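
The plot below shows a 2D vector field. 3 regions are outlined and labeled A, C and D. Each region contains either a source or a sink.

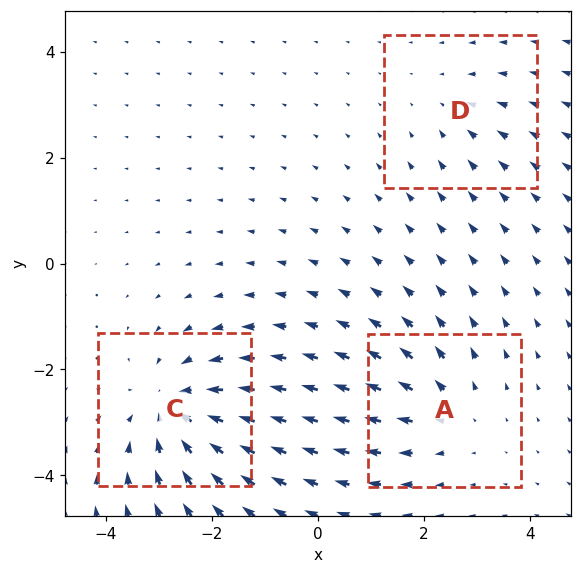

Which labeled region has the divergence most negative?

C

Divergence at each region's feature centre — A: about +3, C: about -5, D: about -2. Region C is most negative.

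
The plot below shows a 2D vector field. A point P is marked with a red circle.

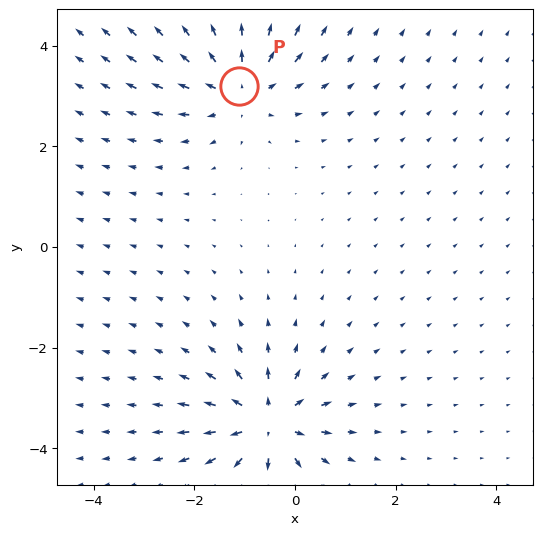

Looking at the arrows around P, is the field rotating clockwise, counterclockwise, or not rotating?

not rotating

Near P at (-1.1, 3.2) the arrows show no circulation. The curl there is ≈0.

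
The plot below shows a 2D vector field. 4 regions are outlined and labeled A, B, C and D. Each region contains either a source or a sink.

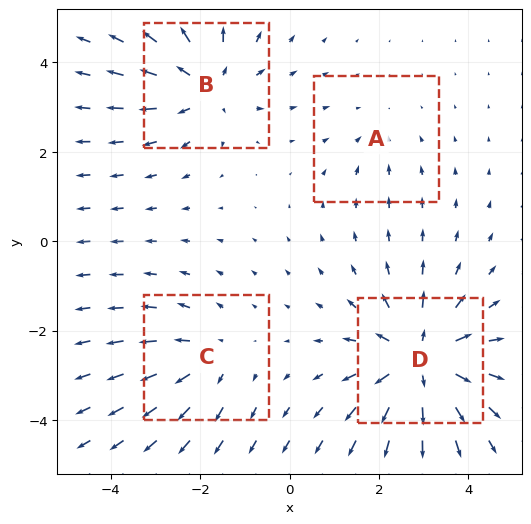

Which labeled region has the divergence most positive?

D

Divergence at each region's feature centre — A: about -2, B: about +5, C: about +3, D: about +7. Region D is most positive.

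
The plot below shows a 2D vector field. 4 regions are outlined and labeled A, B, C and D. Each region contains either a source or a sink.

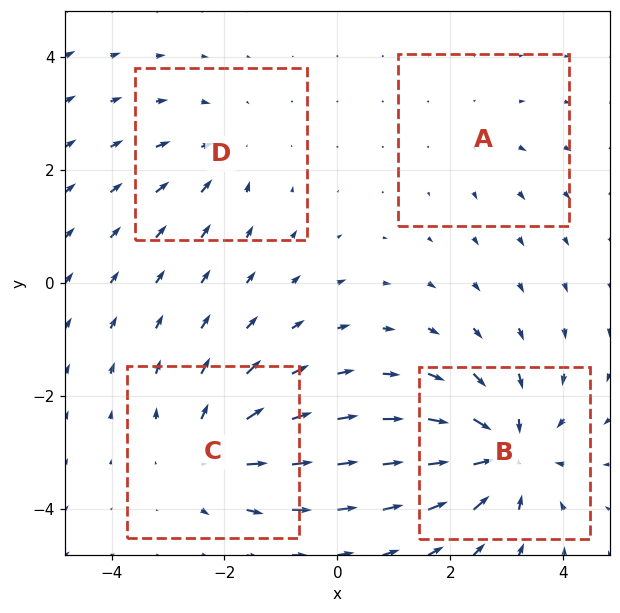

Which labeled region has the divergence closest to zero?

Divergence at each region's feature centre — A: about +2, B: about -7, C: about +5, D: about -3. Region A is closest to zero.

A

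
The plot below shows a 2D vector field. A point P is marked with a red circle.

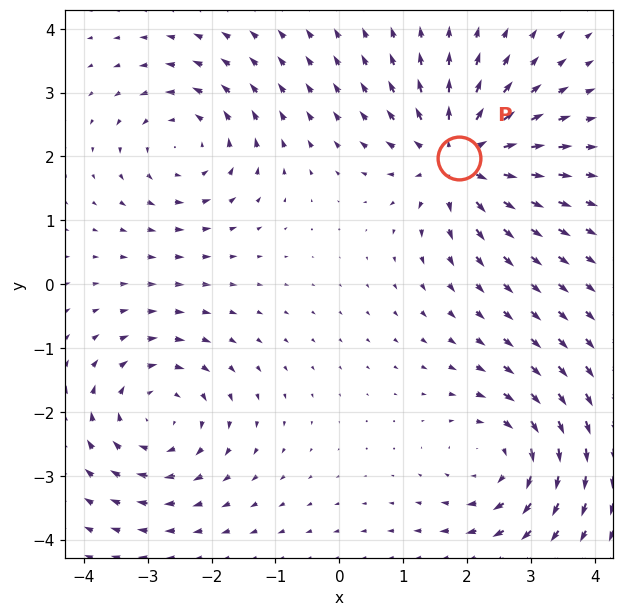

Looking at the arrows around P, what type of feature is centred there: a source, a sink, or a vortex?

source

At P (1.9, 2.0) the arrows spread outward. Divergence about +6, curl ≈0 — positive divergence with near-zero curl is a source.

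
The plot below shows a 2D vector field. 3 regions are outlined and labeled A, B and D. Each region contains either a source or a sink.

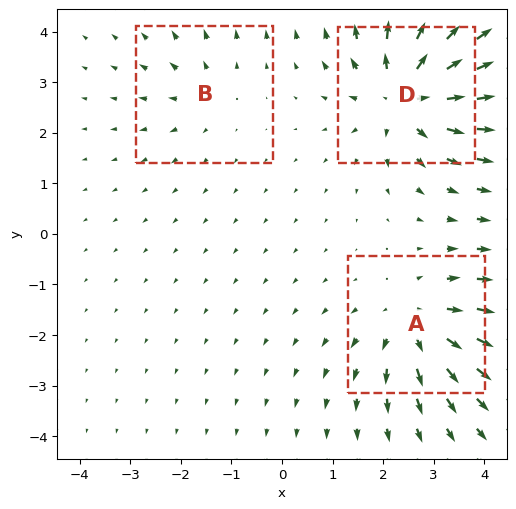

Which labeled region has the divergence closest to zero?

Divergence at each region's feature centre — A: about +4, B: about +2, D: about +5. Region B is closest to zero.

B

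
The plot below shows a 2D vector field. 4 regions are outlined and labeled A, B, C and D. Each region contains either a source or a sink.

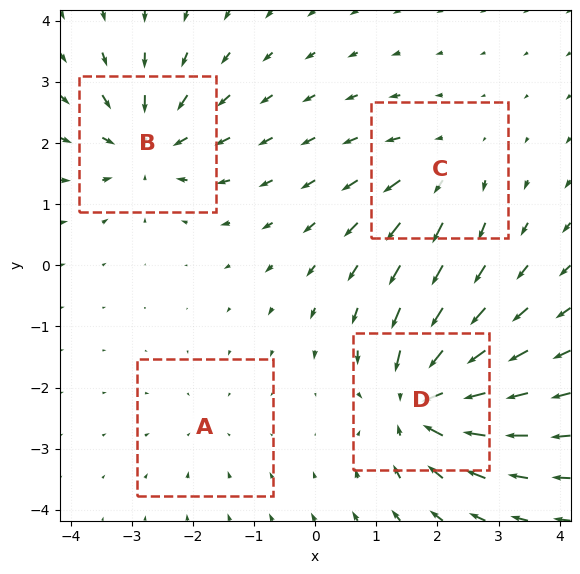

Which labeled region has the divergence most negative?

Divergence at each region's feature centre — A: about -2, B: about -6, C: about +4, D: about -8. Region D is most negative.

D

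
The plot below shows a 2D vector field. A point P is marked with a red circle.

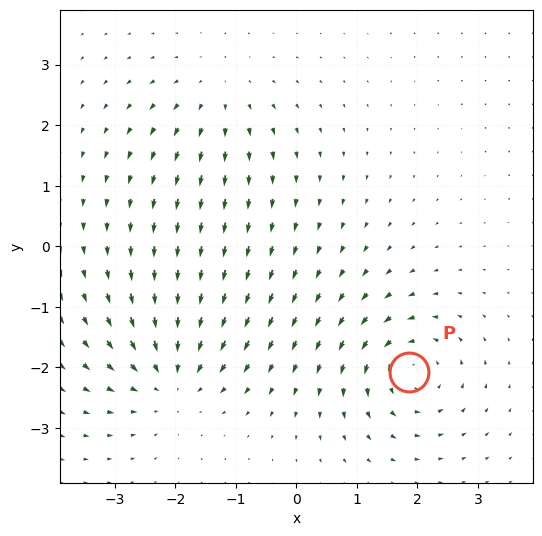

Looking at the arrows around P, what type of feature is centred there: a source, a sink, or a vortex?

At P (1.9, -2.1) the arrows circulate counterclockwise. Divergence ≈0, curl about +5 — near-zero divergence with nonzero curl is a vortex.

vortex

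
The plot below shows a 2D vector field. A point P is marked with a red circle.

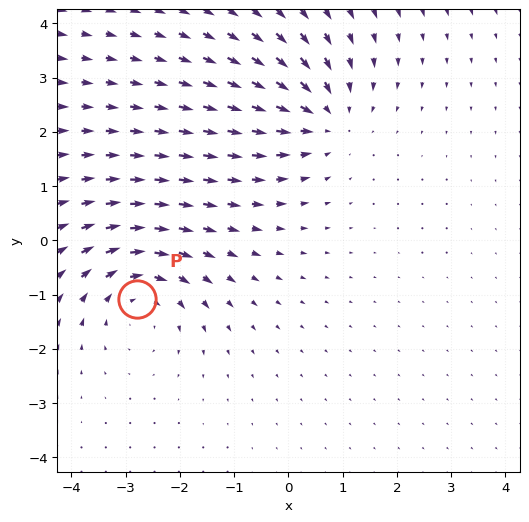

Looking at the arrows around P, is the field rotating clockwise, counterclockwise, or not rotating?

clockwise

Near P at (-2.8, -1.1) the arrows circulate clockwise. The curl (z-component) there is about -3; negative curl means clockwise rotation.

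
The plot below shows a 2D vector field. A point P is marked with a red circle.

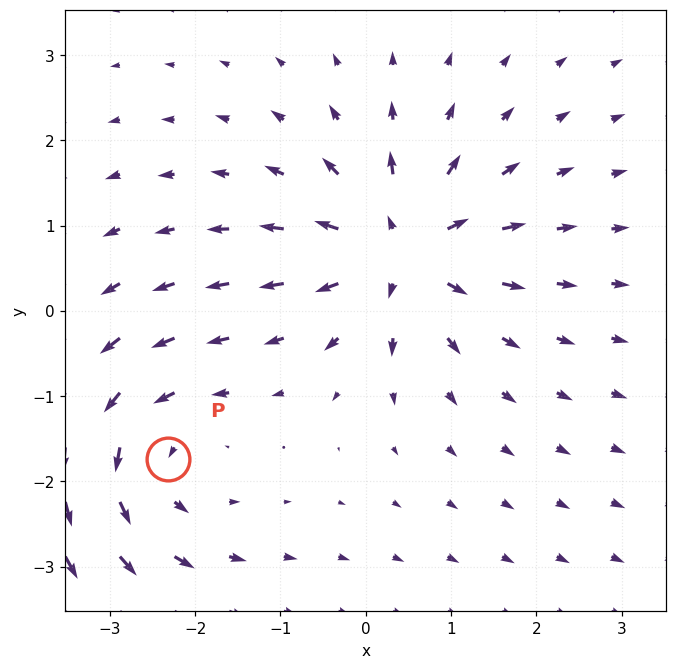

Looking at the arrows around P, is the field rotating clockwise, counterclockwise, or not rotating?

counterclockwise

Near P at (-2.3, -1.7) the arrows circulate counterclockwise. The curl (z-component) there is about +4; positive curl means counterclockwise rotation.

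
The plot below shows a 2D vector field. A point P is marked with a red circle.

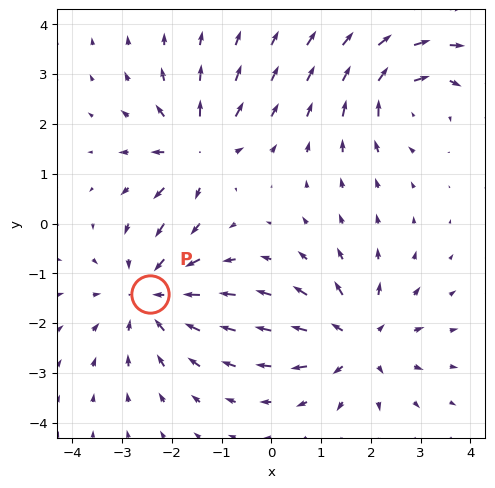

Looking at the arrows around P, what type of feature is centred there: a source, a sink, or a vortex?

sink

At P (-2.4, -1.4) the arrows converge inward. Divergence about -4, curl ≈0 — negative divergence with near-zero curl is a sink.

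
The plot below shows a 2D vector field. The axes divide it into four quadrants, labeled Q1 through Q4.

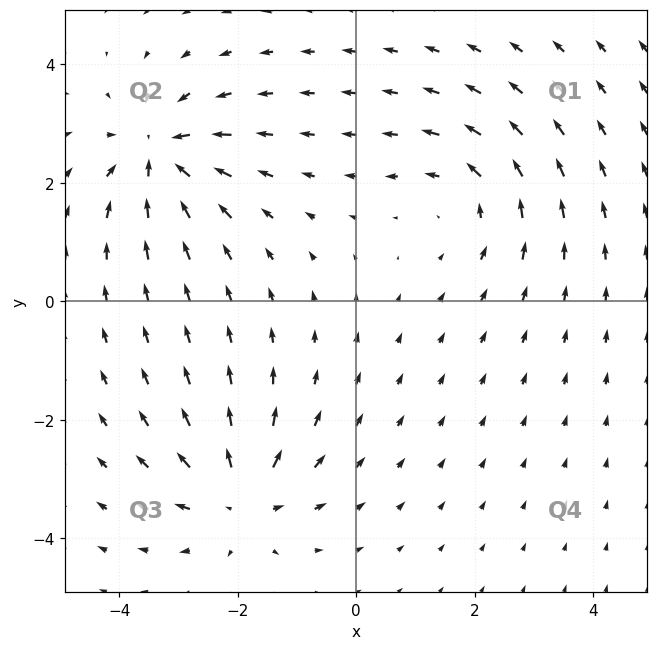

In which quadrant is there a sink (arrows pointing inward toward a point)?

Q2

The sink sits at approximately (-3.3, 2.5), which lies in quadrant Q2. The divergence there is about -6, negative as expected for a sink.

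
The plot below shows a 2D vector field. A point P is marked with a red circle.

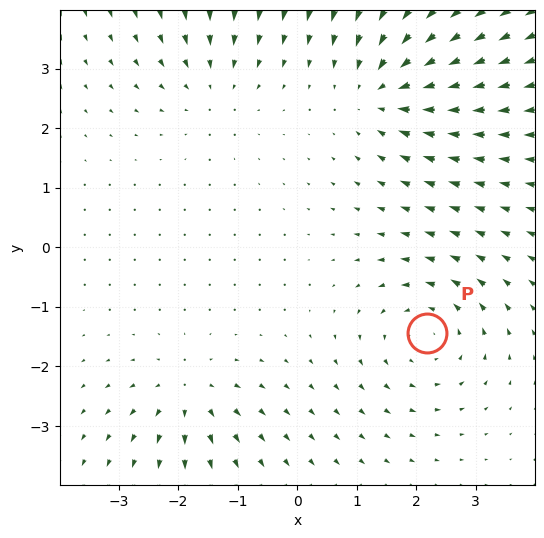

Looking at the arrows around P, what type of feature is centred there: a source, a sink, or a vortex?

vortex

At P (2.2, -1.4) the arrows circulate counterclockwise. Divergence ≈0, curl about +3 — near-zero divergence with nonzero curl is a vortex.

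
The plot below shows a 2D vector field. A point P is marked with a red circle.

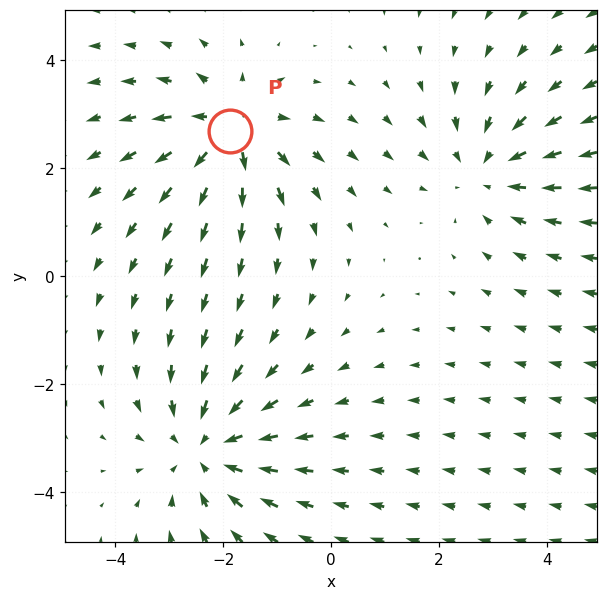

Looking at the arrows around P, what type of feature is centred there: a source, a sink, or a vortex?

source

At P (-1.9, 2.7) the arrows spread outward. Divergence about +4, curl ≈0 — positive divergence with near-zero curl is a source.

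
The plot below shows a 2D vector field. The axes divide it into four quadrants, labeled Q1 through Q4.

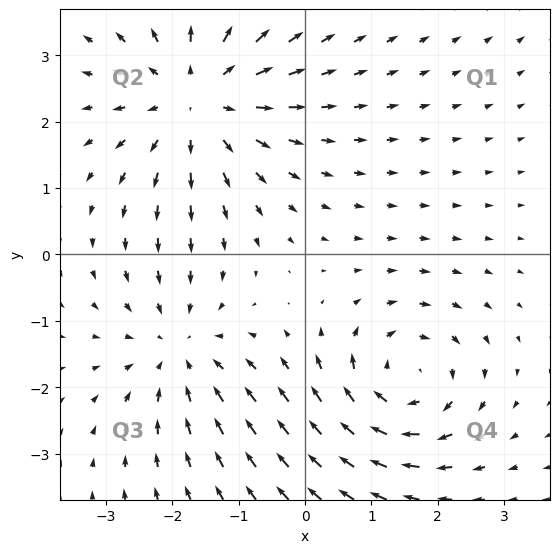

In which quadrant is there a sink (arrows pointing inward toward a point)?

Q3

The sink sits at approximately (-1.9, -1.4), which lies in quadrant Q3. The divergence there is about -3, negative as expected for a sink.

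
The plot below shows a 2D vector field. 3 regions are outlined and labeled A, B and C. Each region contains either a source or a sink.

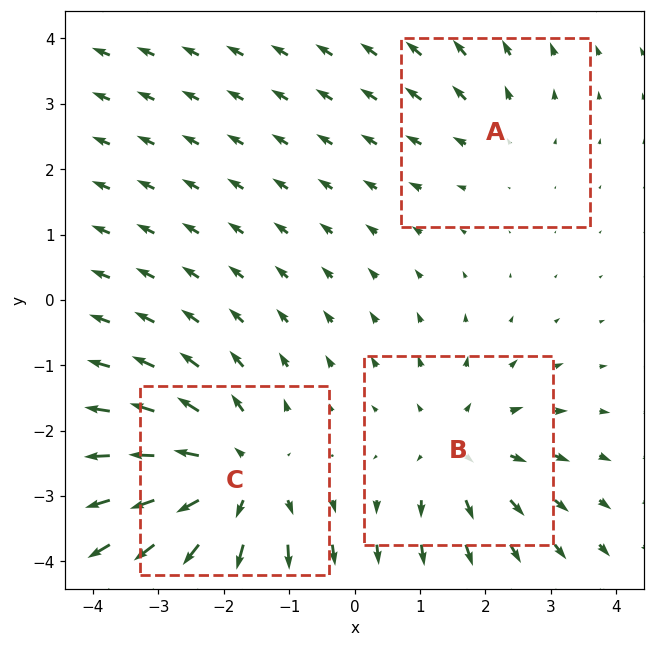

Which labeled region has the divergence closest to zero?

Divergence at each region's feature centre — A: about +2, B: about +3, C: about +5. Region A is closest to zero.

A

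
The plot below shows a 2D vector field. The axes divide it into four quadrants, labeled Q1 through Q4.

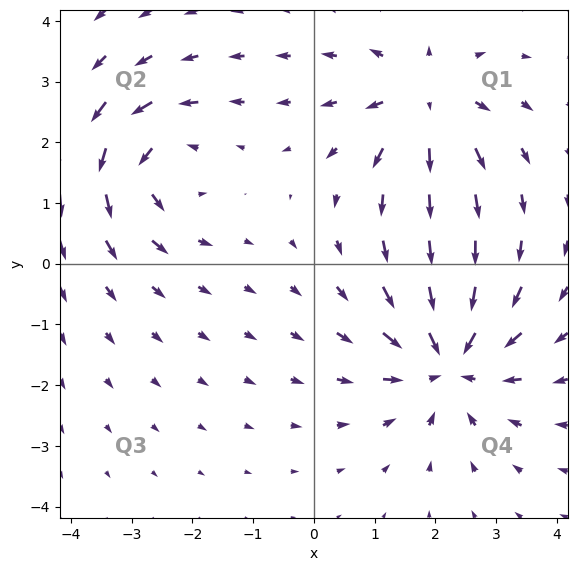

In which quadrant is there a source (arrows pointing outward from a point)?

Q1

The source sits at approximately (1.8, 2.7), which lies in quadrant Q1. The divergence there is about +4, positive as expected for a source.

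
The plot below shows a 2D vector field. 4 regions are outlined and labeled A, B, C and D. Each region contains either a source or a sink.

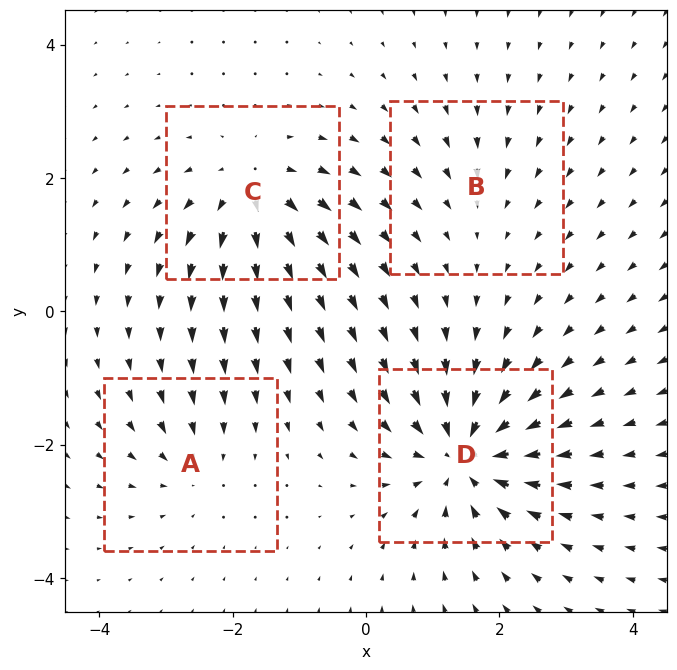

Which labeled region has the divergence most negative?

D

Divergence at each region's feature centre — A: about -3, B: about -2, C: about +6, D: about -8. Region D is most negative.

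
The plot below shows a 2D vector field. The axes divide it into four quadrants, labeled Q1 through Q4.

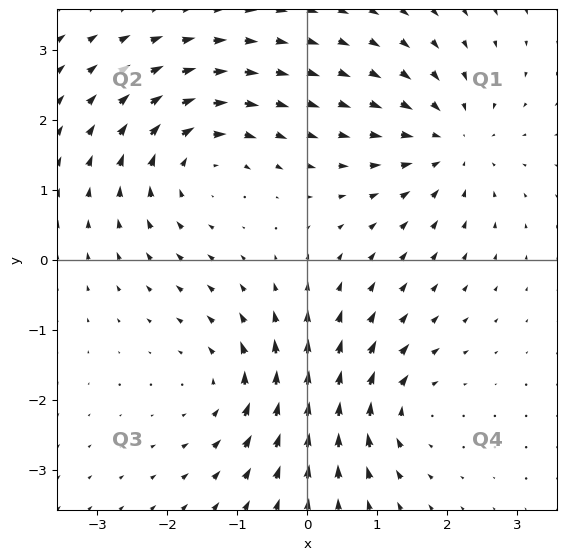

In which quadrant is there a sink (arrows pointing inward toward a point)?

Q1

The sink sits at approximately (2.1, 1.7), which lies in quadrant Q1. The divergence there is about -5, negative as expected for a sink.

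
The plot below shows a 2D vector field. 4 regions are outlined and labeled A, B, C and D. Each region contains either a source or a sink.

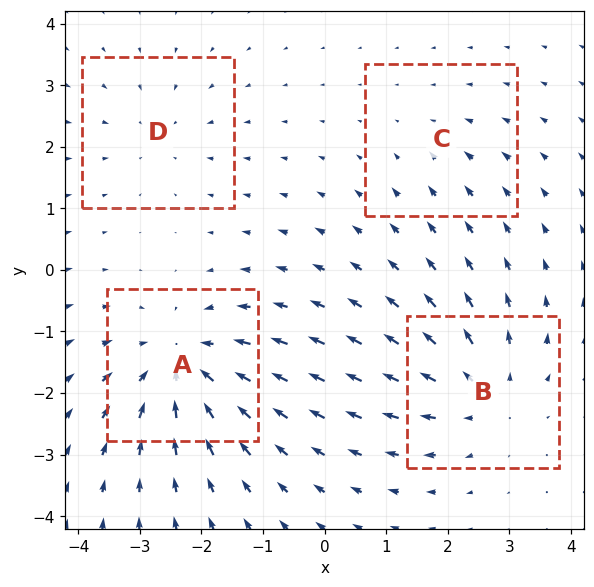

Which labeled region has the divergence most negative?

Divergence at each region's feature centre — A: about -6, B: about +5, C: about -2, D: about -3. Region A is most negative.

A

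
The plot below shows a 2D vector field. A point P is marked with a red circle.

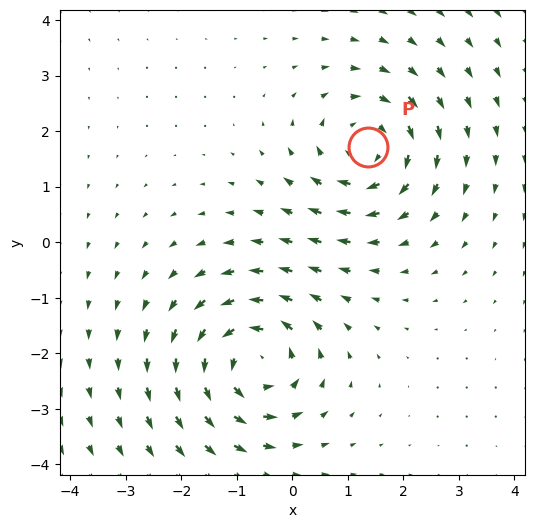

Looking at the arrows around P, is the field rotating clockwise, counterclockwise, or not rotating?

clockwise

Near P at (1.4, 1.7) the arrows circulate clockwise. The curl (z-component) there is about -4; negative curl means clockwise rotation.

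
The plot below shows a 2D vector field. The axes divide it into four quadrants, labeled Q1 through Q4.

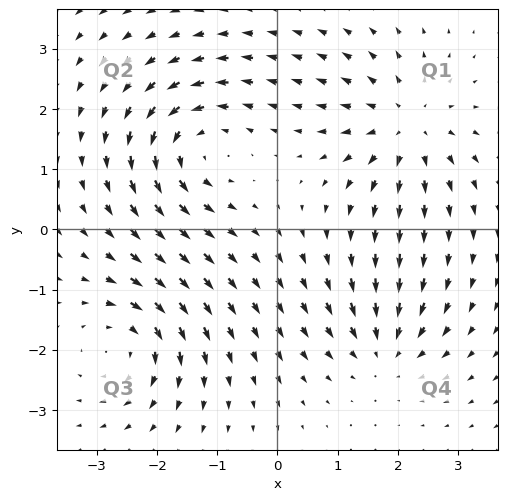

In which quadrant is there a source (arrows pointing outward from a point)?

The source sits at approximately (2.1, 1.7), which lies in quadrant Q1. The divergence there is about +5, positive as expected for a source.

Q1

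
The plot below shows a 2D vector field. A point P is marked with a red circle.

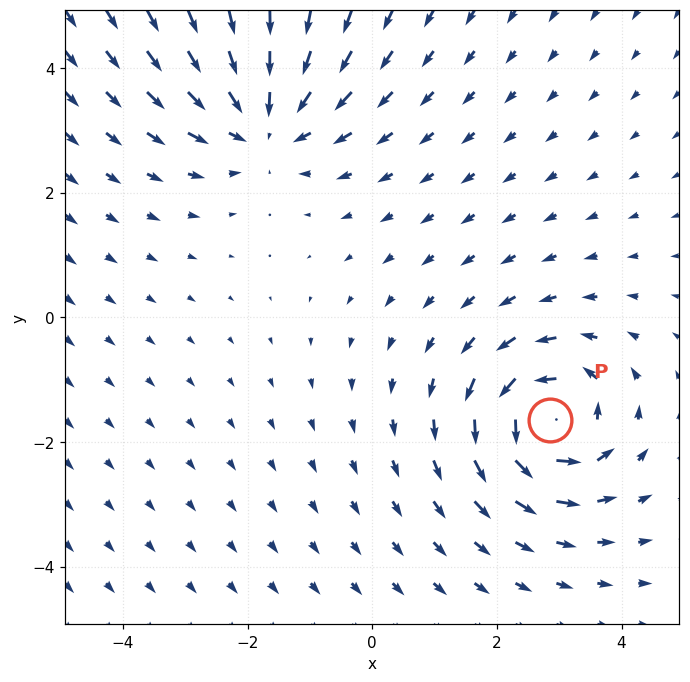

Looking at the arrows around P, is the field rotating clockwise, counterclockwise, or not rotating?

counterclockwise

Near P at (2.9, -1.7) the arrows circulate counterclockwise. The curl (z-component) there is about +6; positive curl means counterclockwise rotation.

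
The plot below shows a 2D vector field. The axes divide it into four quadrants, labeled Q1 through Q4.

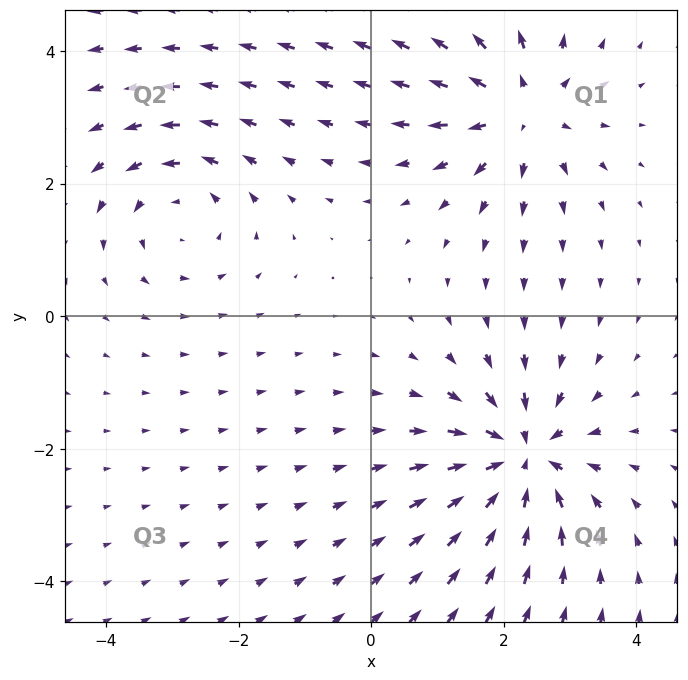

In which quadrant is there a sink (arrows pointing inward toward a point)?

Q4

The sink sits at approximately (2.3, -2.1), which lies in quadrant Q4. The divergence there is about -5, negative as expected for a sink.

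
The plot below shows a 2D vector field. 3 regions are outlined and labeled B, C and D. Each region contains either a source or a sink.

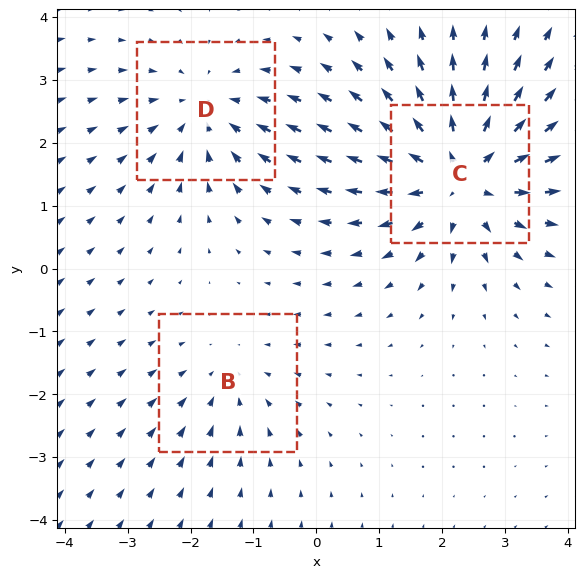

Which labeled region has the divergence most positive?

C

Divergence at each region's feature centre — B: about -2, C: about +5, D: about -3. Region C is most positive.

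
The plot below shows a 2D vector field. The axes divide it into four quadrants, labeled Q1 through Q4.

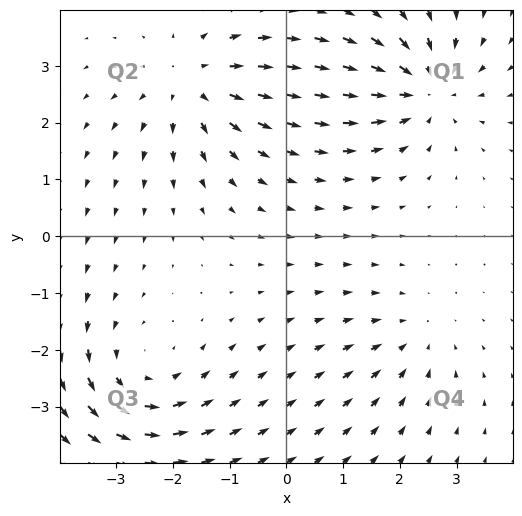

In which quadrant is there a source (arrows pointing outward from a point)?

Q2

The source sits at approximately (-1.6, 2.7), which lies in quadrant Q2. The divergence there is about +4, positive as expected for a source.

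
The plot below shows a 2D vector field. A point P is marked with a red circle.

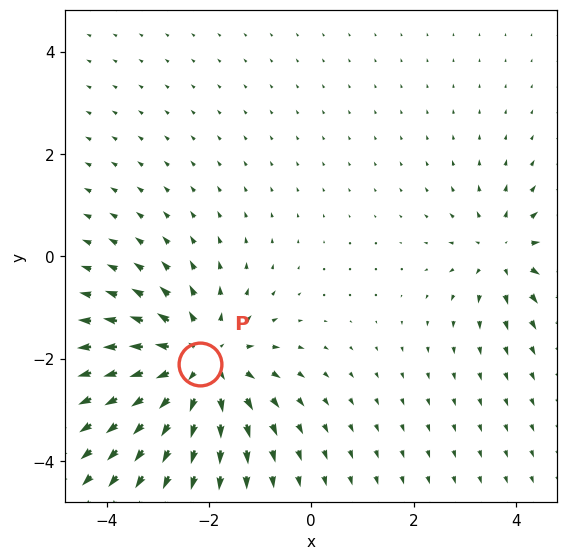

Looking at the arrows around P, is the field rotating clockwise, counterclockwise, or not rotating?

not rotating

Near P at (-2.2, -2.1) the arrows show no circulation. The curl there is ≈0.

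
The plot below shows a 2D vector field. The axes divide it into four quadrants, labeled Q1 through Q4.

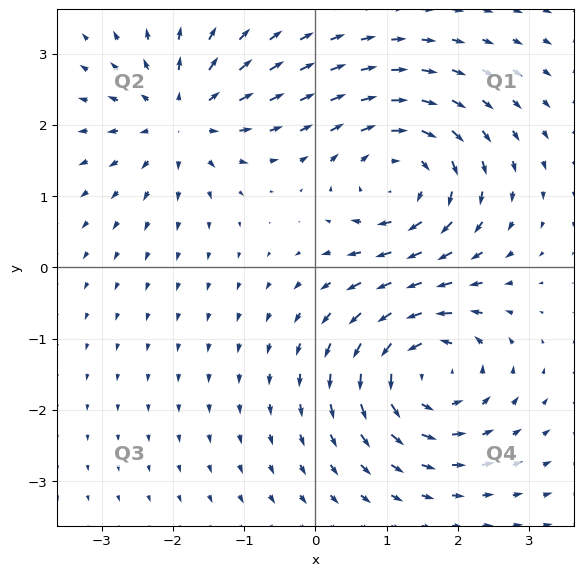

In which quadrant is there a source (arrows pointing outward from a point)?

The source sits at approximately (-1.9, 2.1), which lies in quadrant Q2. The divergence there is about +4, positive as expected for a source.

Q2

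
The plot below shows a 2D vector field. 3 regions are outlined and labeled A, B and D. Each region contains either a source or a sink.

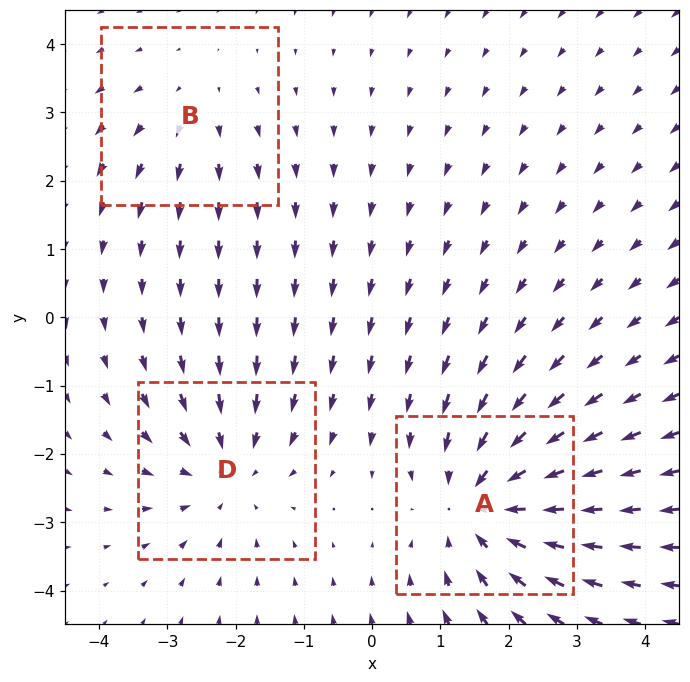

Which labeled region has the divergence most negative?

Divergence at each region's feature centre — A: about -4, B: about +2, D: about -3. Region A is most negative.

A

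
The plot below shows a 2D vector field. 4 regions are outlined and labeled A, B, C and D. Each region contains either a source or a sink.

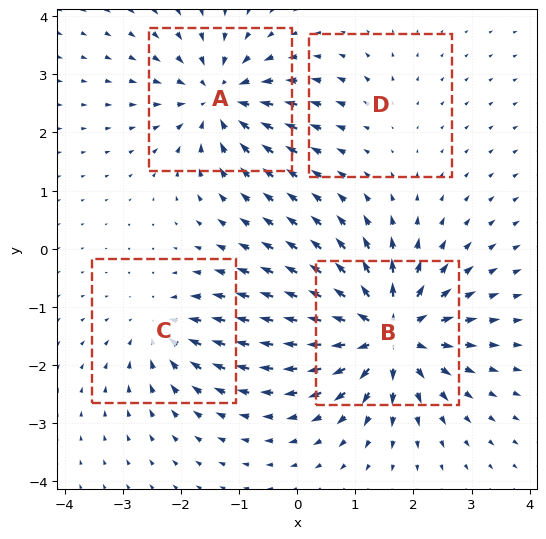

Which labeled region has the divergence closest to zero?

Divergence at each region's feature centre — A: about -6, B: about +9, C: about -4, D: about +2. Region D is closest to zero.

D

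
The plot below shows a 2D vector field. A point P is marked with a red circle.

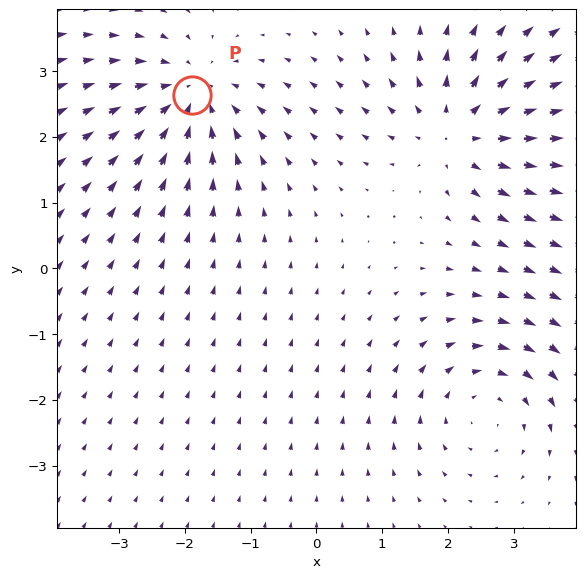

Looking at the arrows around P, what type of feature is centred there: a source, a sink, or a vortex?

sink

At P (-1.9, 2.6) the arrows converge inward. Divergence about -5, curl ≈0 — negative divergence with near-zero curl is a sink.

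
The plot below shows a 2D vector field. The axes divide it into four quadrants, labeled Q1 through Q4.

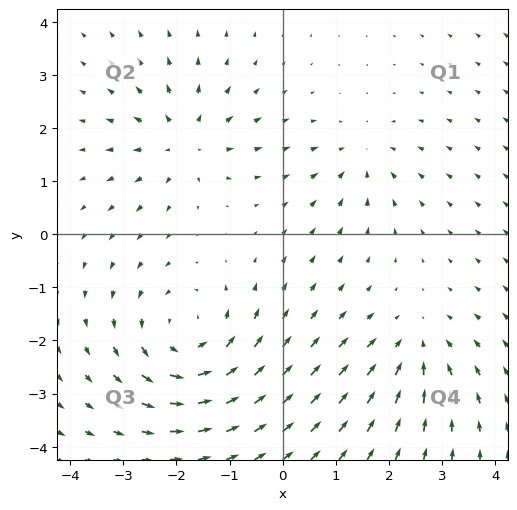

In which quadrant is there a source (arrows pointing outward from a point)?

The source sits at approximately (-1.9, 1.7), which lies in quadrant Q2. The divergence there is about +4, positive as expected for a source.

Q2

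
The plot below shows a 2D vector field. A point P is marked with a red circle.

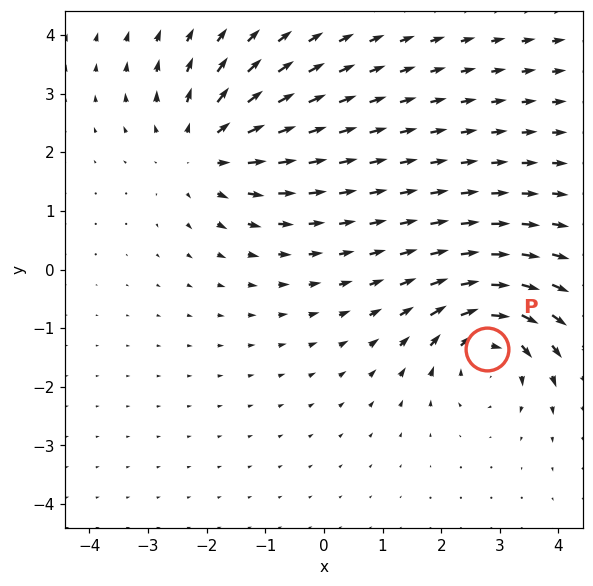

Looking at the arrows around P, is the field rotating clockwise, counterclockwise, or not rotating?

Near P at (2.8, -1.4) the arrows circulate clockwise. The curl (z-component) there is about -4; negative curl means clockwise rotation.

clockwise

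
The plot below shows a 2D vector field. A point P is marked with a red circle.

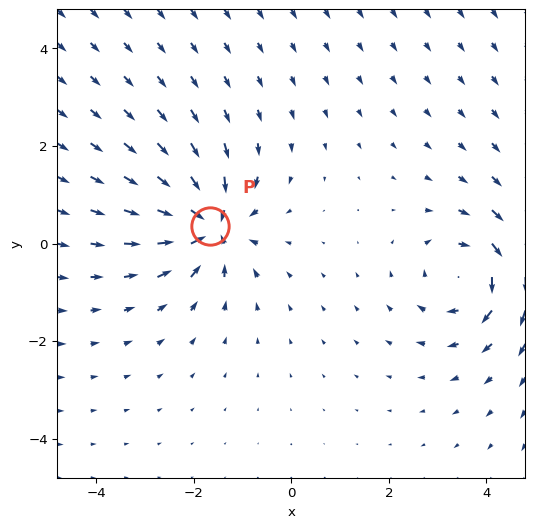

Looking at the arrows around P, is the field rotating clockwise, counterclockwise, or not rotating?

not rotating

Near P at (-1.7, 0.4) the arrows show no circulation. The curl there is ≈0.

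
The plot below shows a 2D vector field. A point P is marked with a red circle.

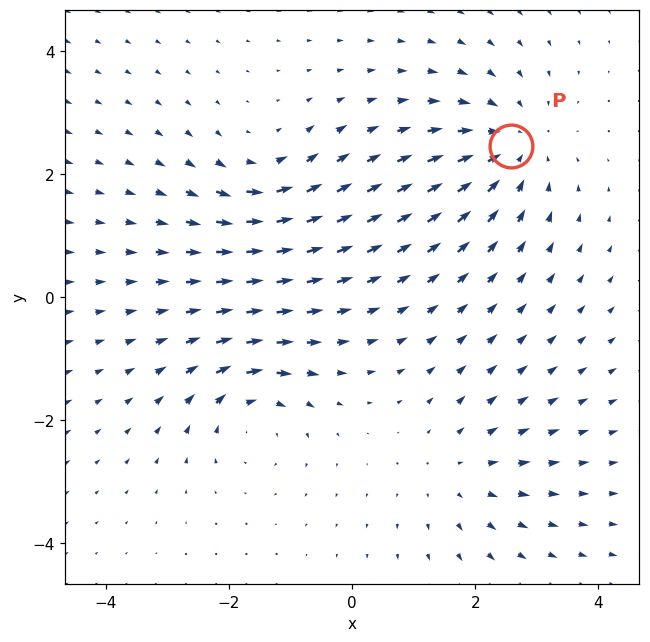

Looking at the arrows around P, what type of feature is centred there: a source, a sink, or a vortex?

sink

At P (2.6, 2.5) the arrows converge inward. Divergence about -4, curl ≈0 — negative divergence with near-zero curl is a sink.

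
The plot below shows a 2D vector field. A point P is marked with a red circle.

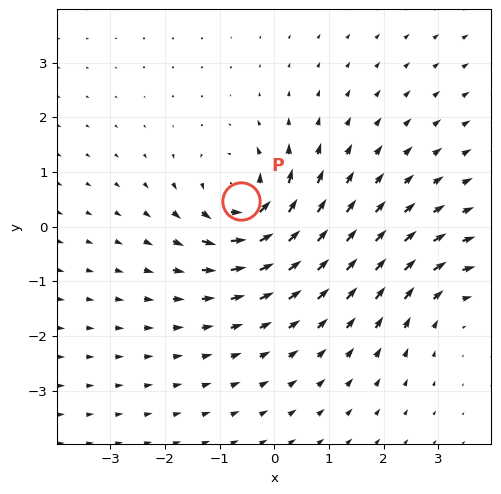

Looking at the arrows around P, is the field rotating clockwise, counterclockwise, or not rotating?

Near P at (-0.6, 0.5) the arrows circulate counterclockwise. The curl (z-component) there is about +6; positive curl means counterclockwise rotation.

counterclockwise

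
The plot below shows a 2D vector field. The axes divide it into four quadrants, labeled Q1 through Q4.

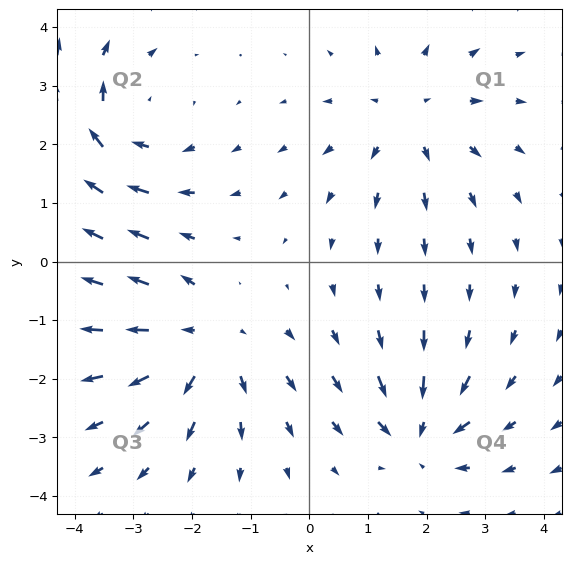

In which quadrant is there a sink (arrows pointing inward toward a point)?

The sink sits at approximately (1.9, -2.9), which lies in quadrant Q4. The divergence there is about -5, negative as expected for a sink.

Q4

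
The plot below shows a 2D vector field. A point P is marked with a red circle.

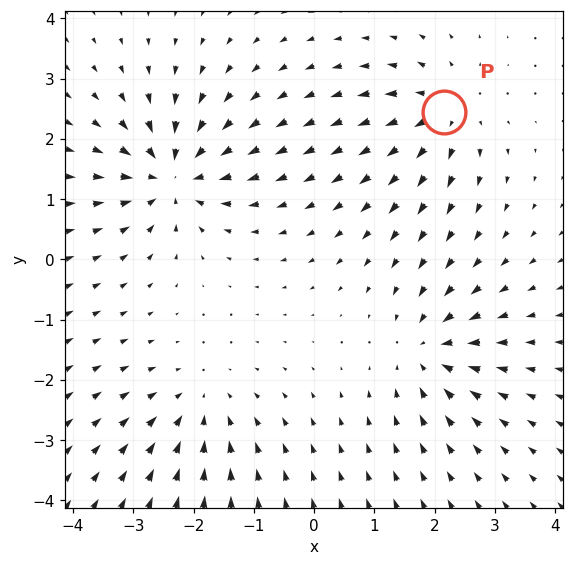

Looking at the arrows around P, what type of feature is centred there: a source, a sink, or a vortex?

source

At P (2.2, 2.4) the arrows spread outward. Divergence about +4, curl ≈0 — positive divergence with near-zero curl is a source.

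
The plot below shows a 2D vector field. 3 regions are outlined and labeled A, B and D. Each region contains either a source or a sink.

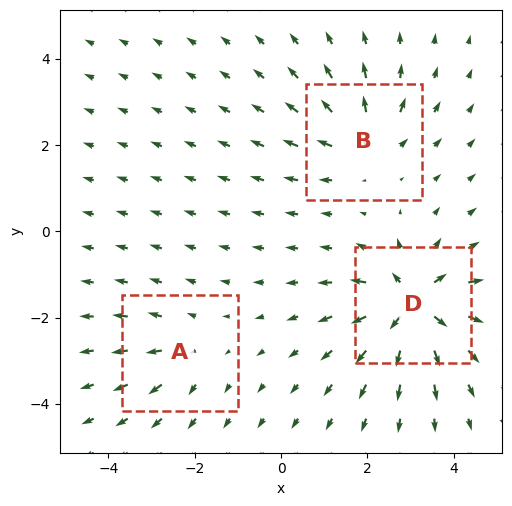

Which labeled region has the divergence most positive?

Divergence at each region's feature centre — A: about +2, B: about +4, D: about +6. Region D is most positive.

D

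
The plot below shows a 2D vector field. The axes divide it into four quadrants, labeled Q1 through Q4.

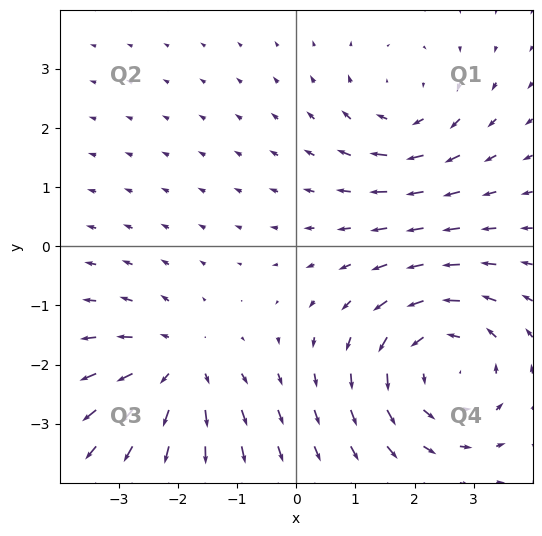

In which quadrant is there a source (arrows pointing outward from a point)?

The source sits at approximately (-2.0, -2.0), which lies in quadrant Q3. The divergence there is about +4, positive as expected for a source.

Q3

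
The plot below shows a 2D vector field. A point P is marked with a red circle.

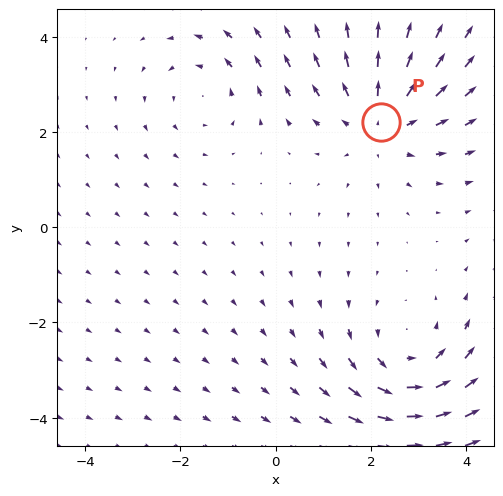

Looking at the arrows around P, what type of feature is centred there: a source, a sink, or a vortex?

At P (2.2, 2.2) the arrows spread outward. Divergence about +4, curl ≈0 — positive divergence with near-zero curl is a source.

source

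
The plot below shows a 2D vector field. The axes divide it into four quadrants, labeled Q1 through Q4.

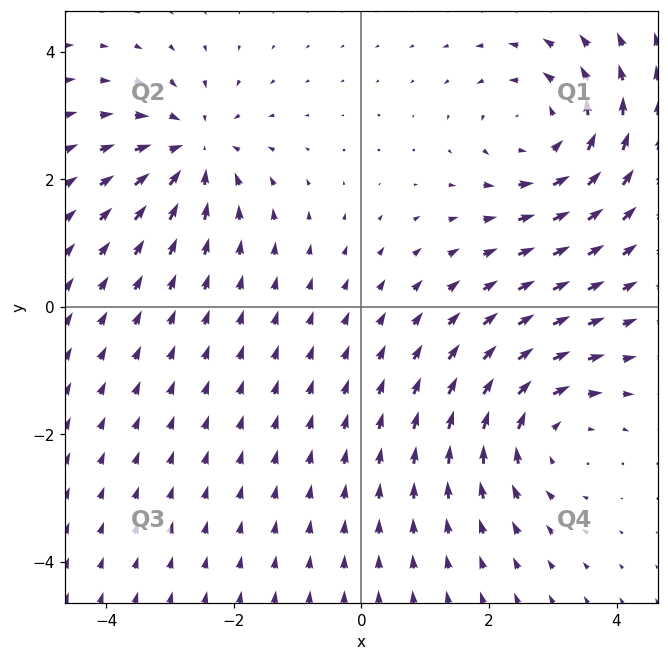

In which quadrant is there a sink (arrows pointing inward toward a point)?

Q2

The sink sits at approximately (-2.6, 2.5), which lies in quadrant Q2. The divergence there is about -4, negative as expected for a sink.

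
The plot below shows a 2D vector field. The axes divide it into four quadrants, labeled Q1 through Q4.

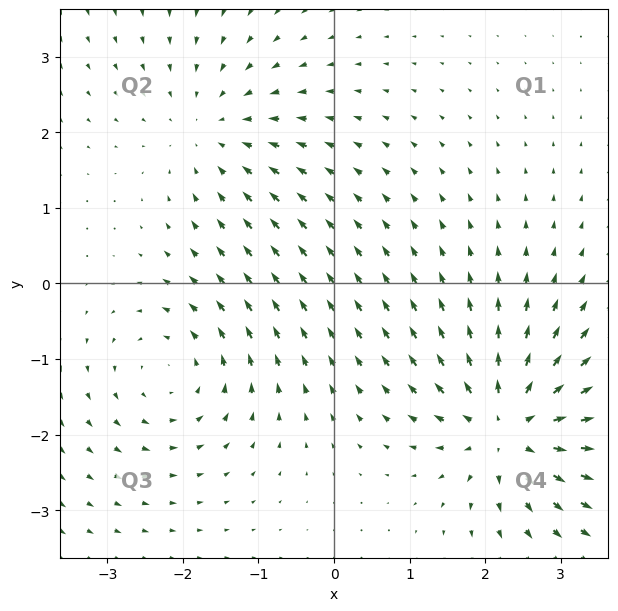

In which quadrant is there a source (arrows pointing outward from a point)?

The source sits at approximately (2.3, -1.9), which lies in quadrant Q4. The divergence there is about +7, positive as expected for a source.

Q4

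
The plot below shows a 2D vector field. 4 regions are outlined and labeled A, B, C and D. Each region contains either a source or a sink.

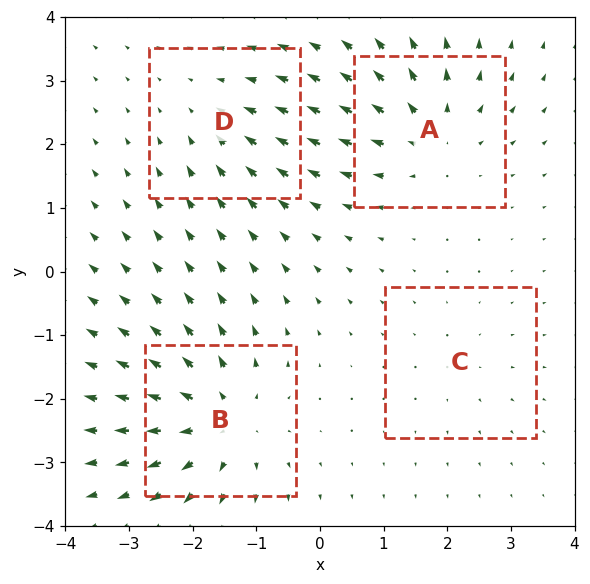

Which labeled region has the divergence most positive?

Divergence at each region's feature centre — A: about +5, B: about +6, C: about +2, D: about -3. Region B is most positive.

B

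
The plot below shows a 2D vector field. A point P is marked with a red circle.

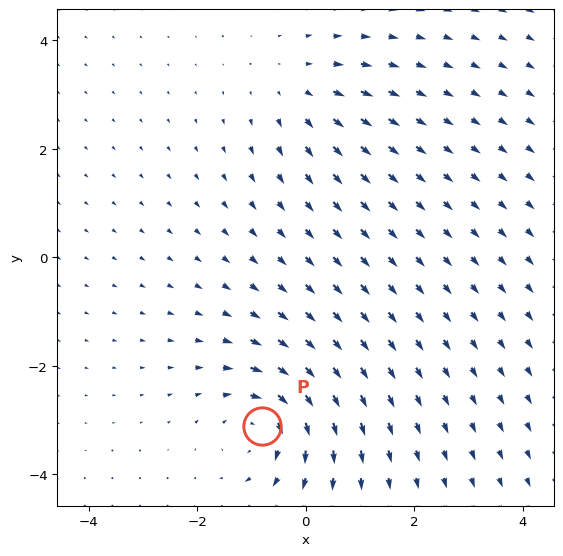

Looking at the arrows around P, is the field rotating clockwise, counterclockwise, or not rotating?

clockwise

Near P at (-0.8, -3.1) the arrows circulate clockwise. The curl (z-component) there is about -4; negative curl means clockwise rotation.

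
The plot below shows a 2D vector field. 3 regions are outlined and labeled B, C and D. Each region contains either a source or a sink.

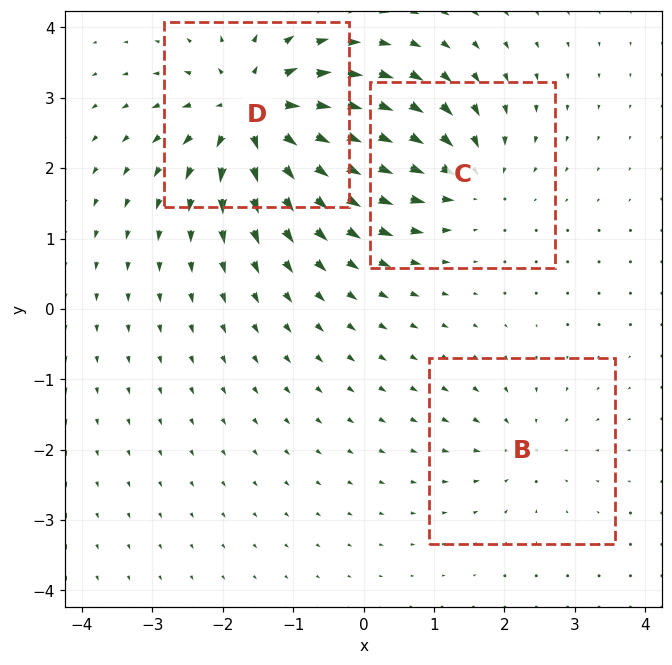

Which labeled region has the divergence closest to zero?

B

Divergence at each region's feature centre — B: about -3, C: about -4, D: about +7. Region B is closest to zero.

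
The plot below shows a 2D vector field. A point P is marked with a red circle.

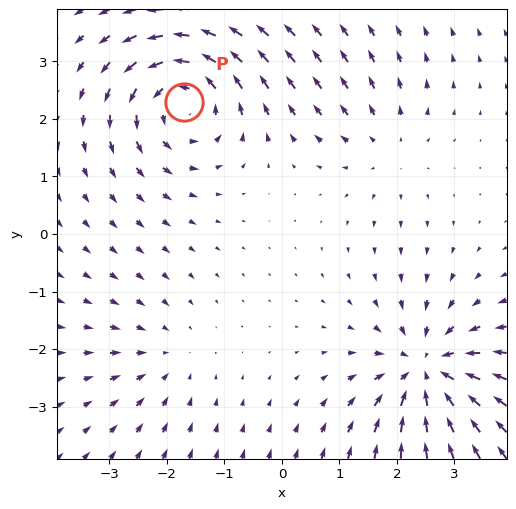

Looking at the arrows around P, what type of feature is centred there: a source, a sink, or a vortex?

vortex

At P (-1.7, 2.3) the arrows circulate counterclockwise. Divergence ≈0, curl about +6 — near-zero divergence with nonzero curl is a vortex.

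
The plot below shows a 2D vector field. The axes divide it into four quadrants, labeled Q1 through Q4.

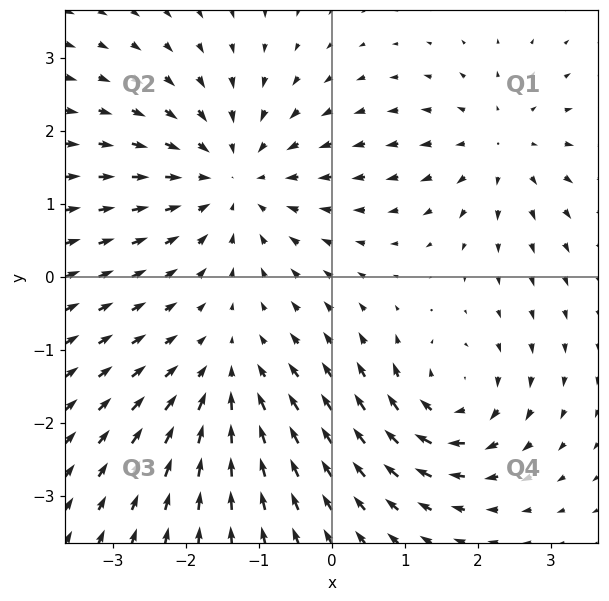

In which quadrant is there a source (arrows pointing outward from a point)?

The source sits at approximately (2.3, 1.8), which lies in quadrant Q1. The divergence there is about +3, positive as expected for a source.

Q1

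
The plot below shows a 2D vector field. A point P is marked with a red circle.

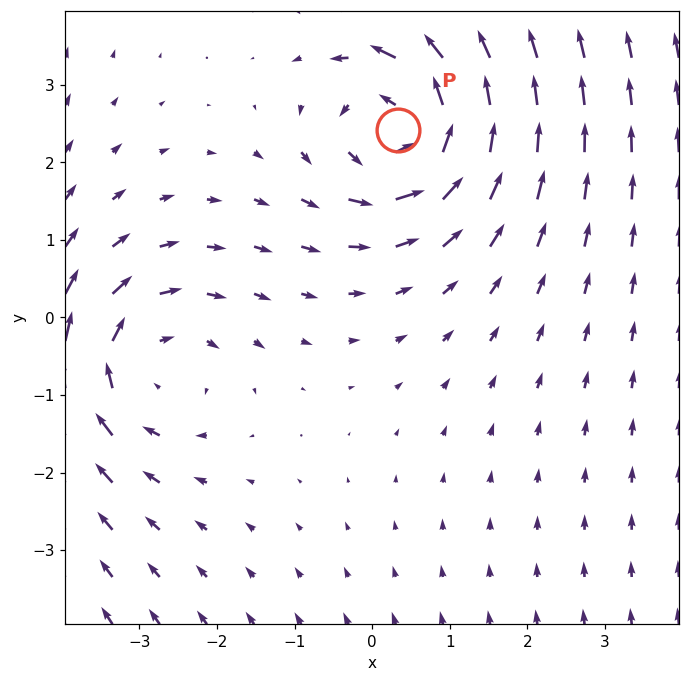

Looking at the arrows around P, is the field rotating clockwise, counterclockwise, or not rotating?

Near P at (0.3, 2.4) the arrows circulate counterclockwise. The curl (z-component) there is about +4; positive curl means counterclockwise rotation.

counterclockwise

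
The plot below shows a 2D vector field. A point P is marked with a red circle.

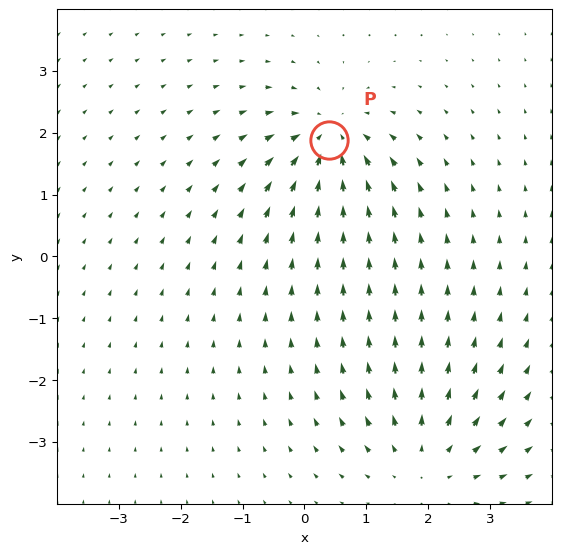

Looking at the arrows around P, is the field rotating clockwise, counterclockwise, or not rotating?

Near P at (0.4, 1.9) the arrows show no circulation. The curl there is ≈0.

not rotating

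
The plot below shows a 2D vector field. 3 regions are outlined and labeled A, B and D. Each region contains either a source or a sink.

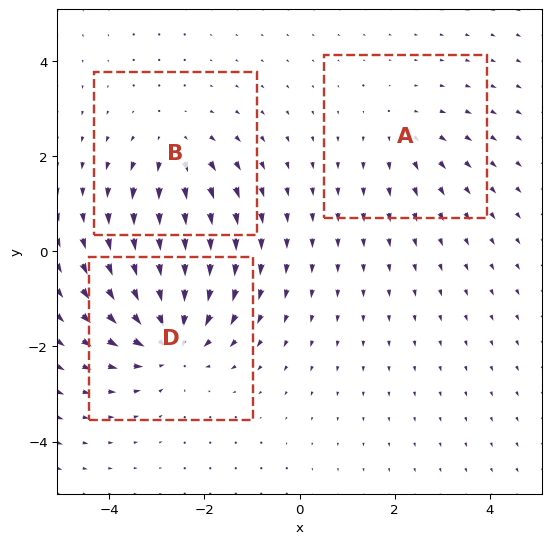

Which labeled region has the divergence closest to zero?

A

Divergence at each region's feature centre — A: about +2, B: about +3, D: about -5. Region A is closest to zero.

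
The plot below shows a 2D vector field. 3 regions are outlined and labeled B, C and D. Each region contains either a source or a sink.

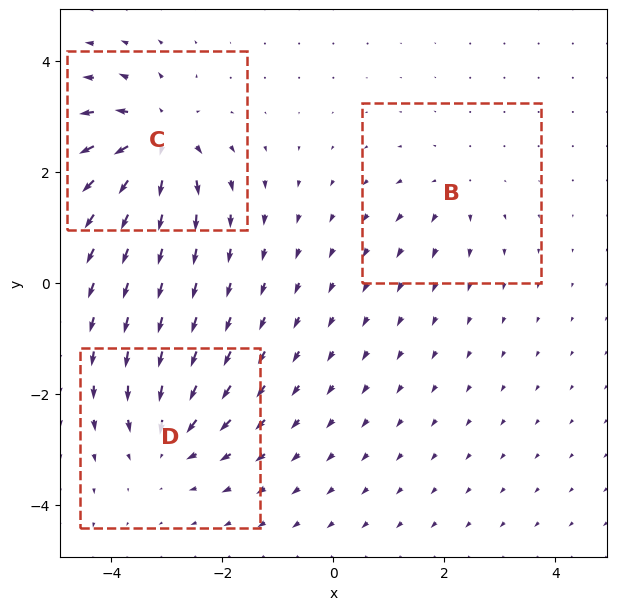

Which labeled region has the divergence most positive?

Divergence at each region's feature centre — B: about +3, C: about +6, D: about -4. Region C is most positive.

C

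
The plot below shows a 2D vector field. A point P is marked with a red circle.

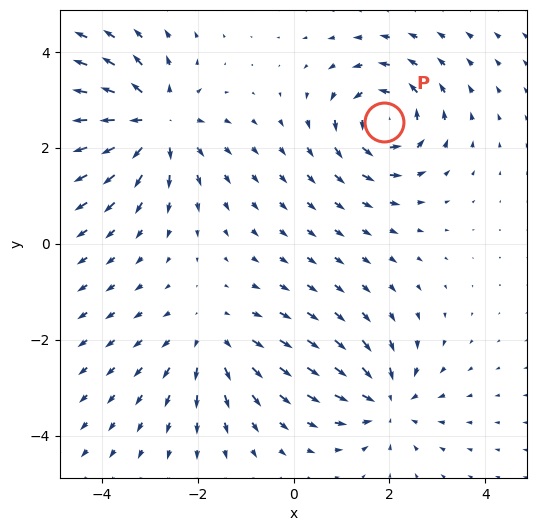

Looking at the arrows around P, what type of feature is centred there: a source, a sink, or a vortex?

vortex

At P (1.9, 2.6) the arrows circulate counterclockwise. Divergence ≈0, curl about +6 — near-zero divergence with nonzero curl is a vortex.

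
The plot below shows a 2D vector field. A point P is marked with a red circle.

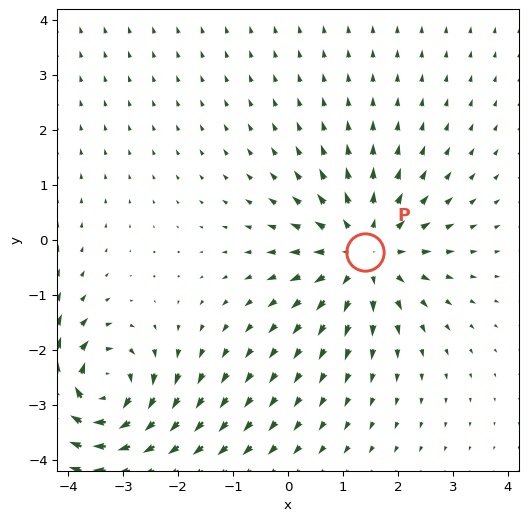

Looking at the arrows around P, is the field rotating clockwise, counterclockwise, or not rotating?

Near P at (1.4, -0.2) the arrows show no circulation. The curl there is ≈0.

not rotating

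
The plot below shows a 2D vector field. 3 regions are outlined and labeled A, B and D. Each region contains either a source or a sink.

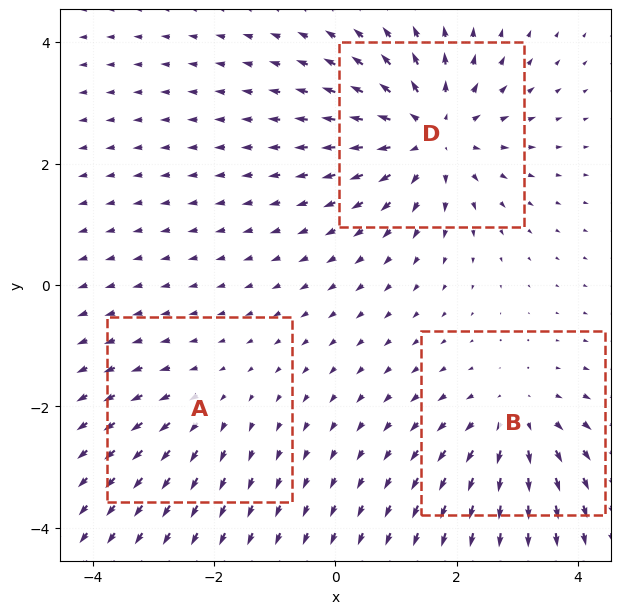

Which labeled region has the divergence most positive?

D

Divergence at each region's feature centre — A: about +2, B: about +3, D: about +5. Region D is most positive.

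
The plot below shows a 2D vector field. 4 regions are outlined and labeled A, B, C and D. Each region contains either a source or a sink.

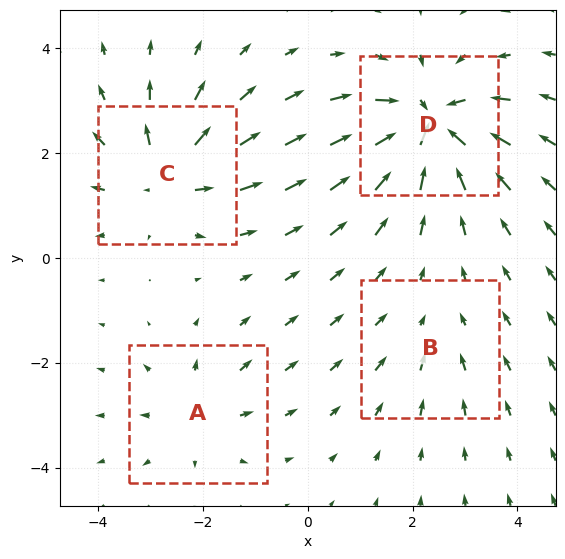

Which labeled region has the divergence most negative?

D

Divergence at each region's feature centre — A: about +4, B: about -2, C: about +6, D: about -8. Region D is most negative.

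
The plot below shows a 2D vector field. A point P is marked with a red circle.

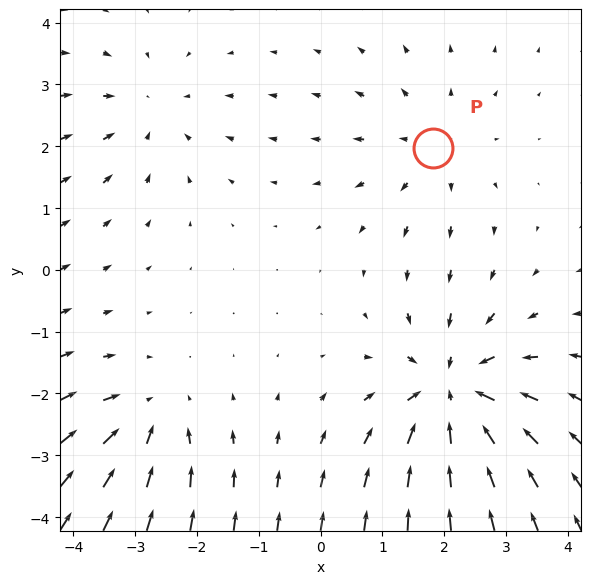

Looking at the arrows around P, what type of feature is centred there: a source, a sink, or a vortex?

source

At P (1.8, 2.0) the arrows spread outward. Divergence about +2, curl ≈0 — positive divergence with near-zero curl is a source.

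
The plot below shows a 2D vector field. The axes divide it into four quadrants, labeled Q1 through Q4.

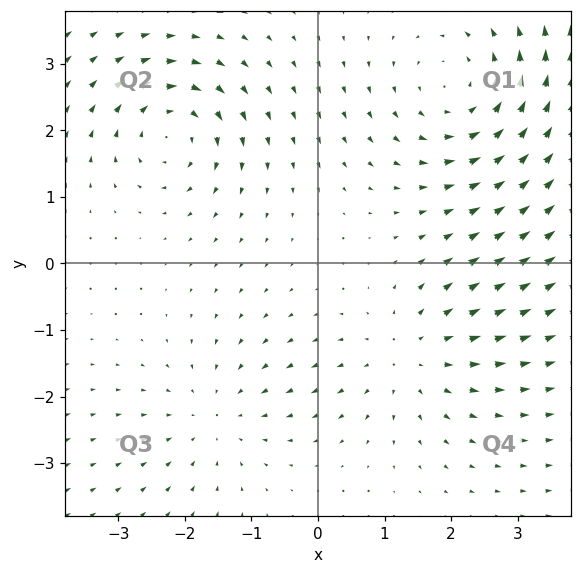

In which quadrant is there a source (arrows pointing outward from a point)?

The source sits at approximately (1.4, -1.4), which lies in quadrant Q4. The divergence there is about +3, positive as expected for a source.

Q4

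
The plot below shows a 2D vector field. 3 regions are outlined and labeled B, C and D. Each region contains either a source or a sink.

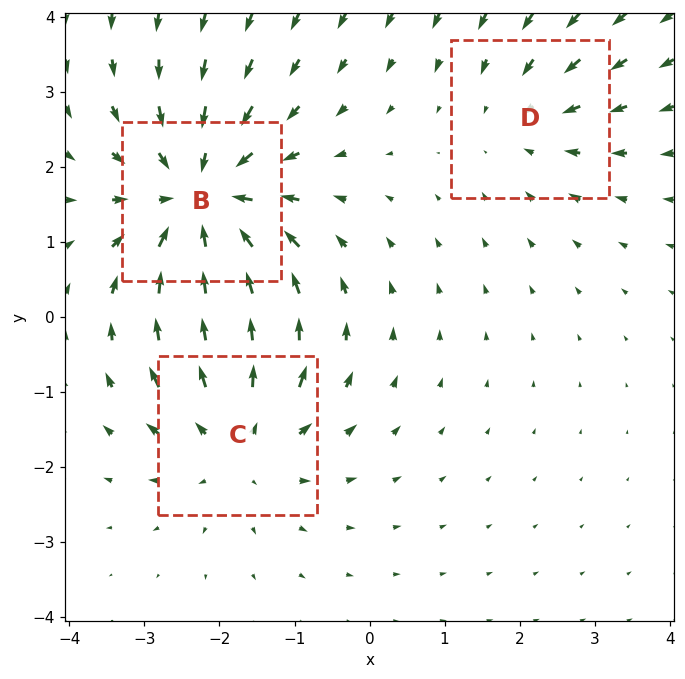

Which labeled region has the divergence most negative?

Divergence at each region's feature centre — B: about -4, C: about +3, D: about -2. Region B is most negative.

B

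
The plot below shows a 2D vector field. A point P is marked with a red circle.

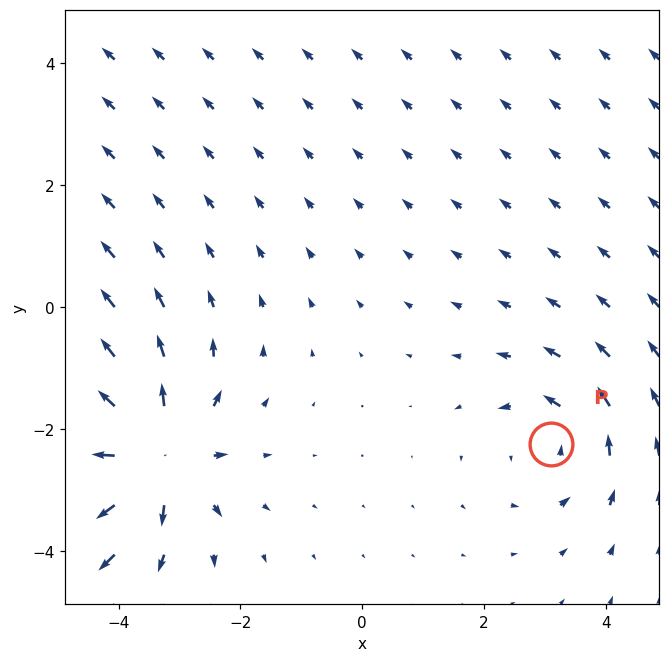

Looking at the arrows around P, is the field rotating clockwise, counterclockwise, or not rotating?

Near P at (3.1, -2.3) the arrows circulate counterclockwise. The curl (z-component) there is about +3; positive curl means counterclockwise rotation.

counterclockwise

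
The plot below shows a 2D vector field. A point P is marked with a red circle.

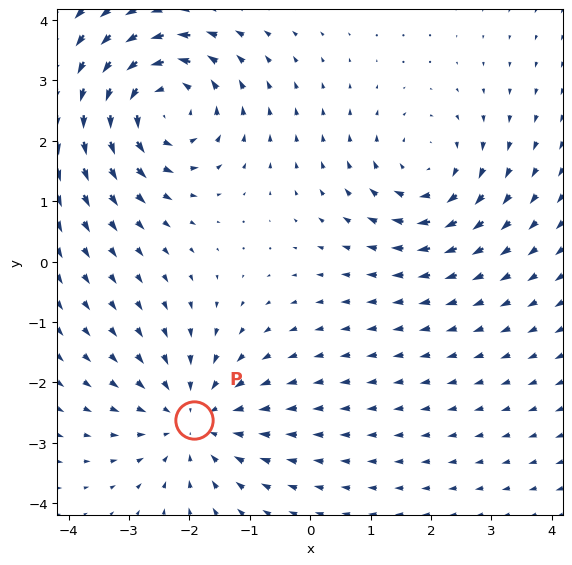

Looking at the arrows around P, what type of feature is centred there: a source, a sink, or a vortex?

At P (-1.9, -2.6) the arrows converge inward. Divergence about -4, curl ≈0 — negative divergence with near-zero curl is a sink.

sink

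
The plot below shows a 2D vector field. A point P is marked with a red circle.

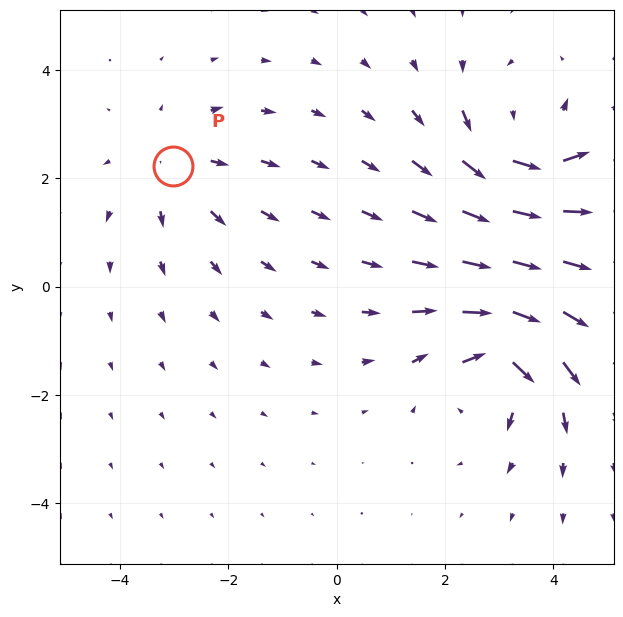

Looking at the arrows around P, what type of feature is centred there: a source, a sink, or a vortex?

source

At P (-3.0, 2.2) the arrows spread outward. Divergence about +3, curl ≈0 — positive divergence with near-zero curl is a source.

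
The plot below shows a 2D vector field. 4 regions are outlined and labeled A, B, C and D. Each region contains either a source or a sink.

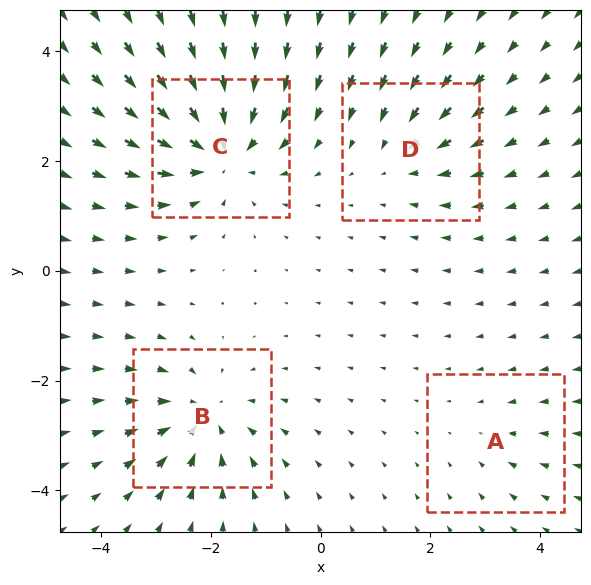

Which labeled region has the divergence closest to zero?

Divergence at each region's feature centre — A: about -2, B: about -5, C: about -7, D: about -3. Region A is closest to zero.

A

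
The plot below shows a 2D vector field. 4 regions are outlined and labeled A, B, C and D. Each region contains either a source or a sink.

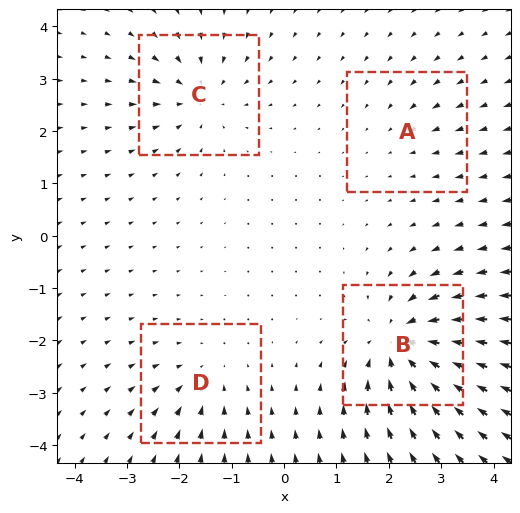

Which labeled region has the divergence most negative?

B

Divergence at each region's feature centre — A: about -2, B: about -8, C: about -5, D: about -4. Region B is most negative.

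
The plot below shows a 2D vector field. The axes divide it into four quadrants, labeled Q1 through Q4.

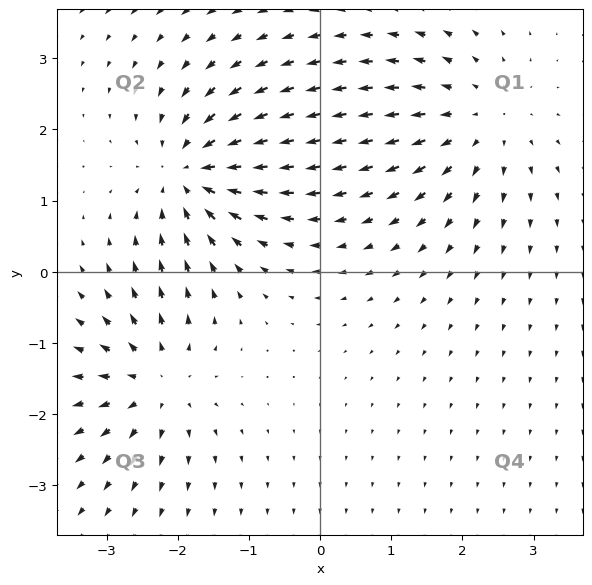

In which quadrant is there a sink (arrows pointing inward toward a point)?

Q2

The sink sits at approximately (-1.8, 1.4), which lies in quadrant Q2. The divergence there is about -6, negative as expected for a sink.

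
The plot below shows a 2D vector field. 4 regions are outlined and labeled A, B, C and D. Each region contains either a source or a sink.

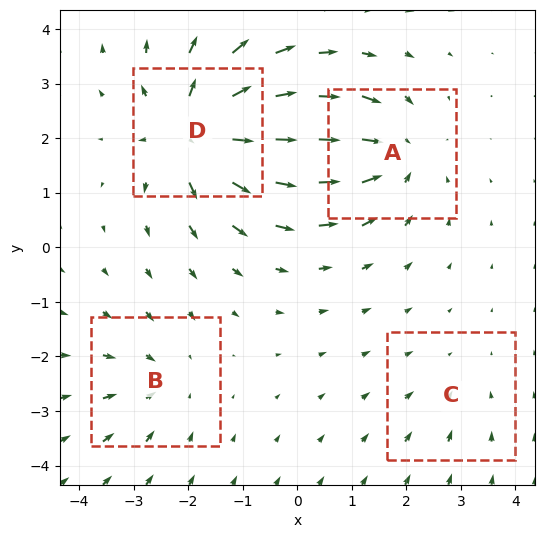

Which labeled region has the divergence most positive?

Divergence at each region's feature centre — A: about -5, B: about -3, C: about -2, D: about +7. Region D is most positive.

D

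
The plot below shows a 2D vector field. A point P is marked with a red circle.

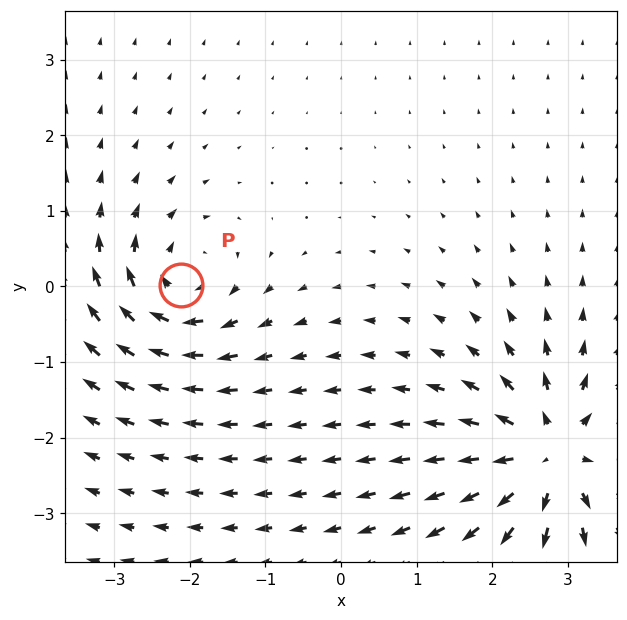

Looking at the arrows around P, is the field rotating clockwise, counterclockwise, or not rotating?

Near P at (-2.1, 0.0) the arrows circulate clockwise. The curl (z-component) there is about -5; negative curl means clockwise rotation.

clockwise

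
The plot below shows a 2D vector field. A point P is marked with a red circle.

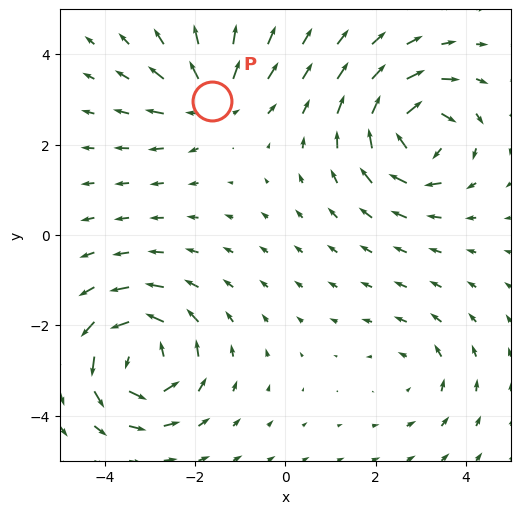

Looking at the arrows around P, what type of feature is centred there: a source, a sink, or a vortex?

source

At P (-1.6, 3.0) the arrows spread outward. Divergence about +5, curl ≈0 — positive divergence with near-zero curl is a source.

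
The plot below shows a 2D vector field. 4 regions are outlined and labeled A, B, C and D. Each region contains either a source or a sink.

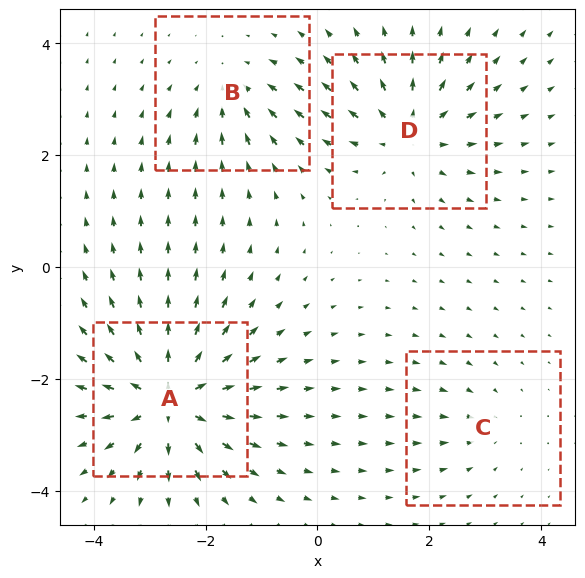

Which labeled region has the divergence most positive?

Divergence at each region's feature centre — A: about +8, B: about -3, C: about -2, D: about +5. Region A is most positive.

A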